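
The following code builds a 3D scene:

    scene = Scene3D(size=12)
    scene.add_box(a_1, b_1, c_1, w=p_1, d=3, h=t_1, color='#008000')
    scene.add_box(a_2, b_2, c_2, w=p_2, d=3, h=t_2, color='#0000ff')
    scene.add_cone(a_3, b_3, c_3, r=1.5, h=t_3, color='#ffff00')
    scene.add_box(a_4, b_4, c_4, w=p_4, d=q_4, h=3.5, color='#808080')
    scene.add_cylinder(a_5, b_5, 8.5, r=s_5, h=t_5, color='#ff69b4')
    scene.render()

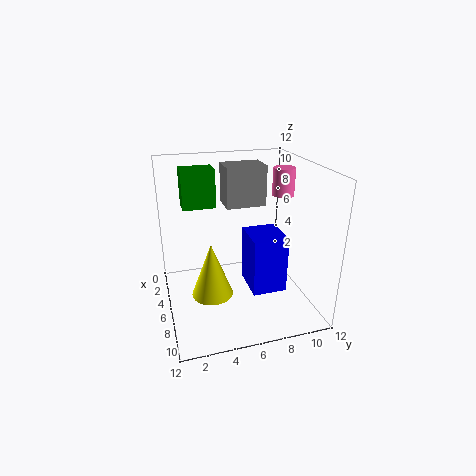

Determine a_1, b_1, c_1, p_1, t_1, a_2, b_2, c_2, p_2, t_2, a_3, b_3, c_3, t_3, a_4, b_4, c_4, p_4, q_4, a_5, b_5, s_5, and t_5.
a_1 = 0.5; b_1 = 2; c_1 = 7.5; p_1 = 2; t_1 = 3.5; a_2 = 4; b_2 = 7; c_2 = 1; p_2 = 3.5; t_2 = 5; a_3 = 9.5; b_3 = 3; c_3 = 3.5; t_3 = 4; a_4 = 2; b_4 = 5.5; c_4 = 8; p_4 = 2.5; q_4 = 3.5; a_5 = 3.5; b_5 = 11; s_5 = 1; t_5 = 2.5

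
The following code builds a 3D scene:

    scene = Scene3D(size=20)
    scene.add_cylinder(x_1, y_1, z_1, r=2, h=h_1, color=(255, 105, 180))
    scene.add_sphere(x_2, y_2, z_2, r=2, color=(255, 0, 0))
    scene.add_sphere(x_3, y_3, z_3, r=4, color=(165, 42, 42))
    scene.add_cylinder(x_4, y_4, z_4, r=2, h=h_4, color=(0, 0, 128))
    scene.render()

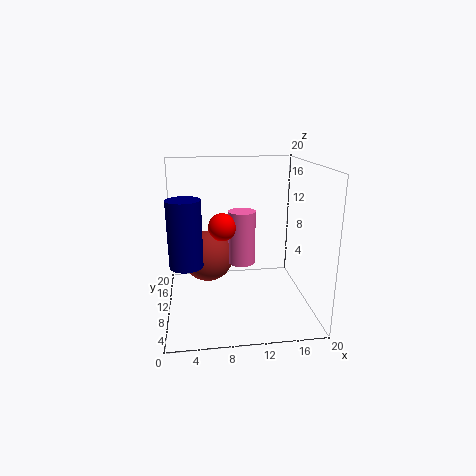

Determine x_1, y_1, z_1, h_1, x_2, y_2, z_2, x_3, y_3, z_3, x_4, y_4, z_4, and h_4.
x_1 = 11, y_1 = 13, z_1 = 5, h_1 = 8, x_2 = 8, y_2 = 12, z_2 = 11, x_3 = 6, y_3 = 16, z_3 = 5, x_4 = 3, y_4 = 4, z_4 = 9, h_4 = 8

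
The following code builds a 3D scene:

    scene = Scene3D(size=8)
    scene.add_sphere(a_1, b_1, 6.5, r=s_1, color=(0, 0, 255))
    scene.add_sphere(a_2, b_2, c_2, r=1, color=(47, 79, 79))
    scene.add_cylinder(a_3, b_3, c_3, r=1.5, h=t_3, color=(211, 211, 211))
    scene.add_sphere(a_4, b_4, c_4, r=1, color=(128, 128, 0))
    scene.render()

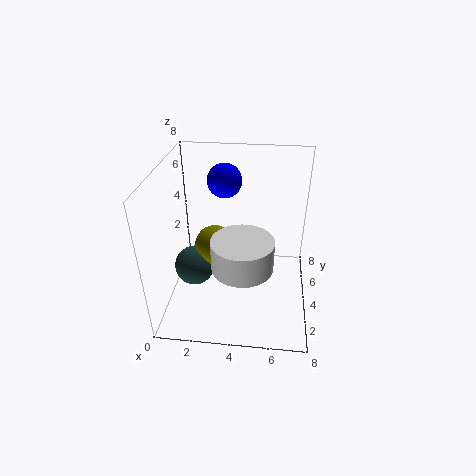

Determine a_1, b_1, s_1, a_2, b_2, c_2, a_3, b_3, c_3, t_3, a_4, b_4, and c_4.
a_1 = 3, b_1 = 6, s_1 = 1, a_2 = 2, b_2 = 2, c_2 = 3.5, a_3 = 4.5, b_3 = 1.5, c_3 = 4, t_3 = 1.5, a_4 = 3, b_4 = 2.5, c_4 = 4.5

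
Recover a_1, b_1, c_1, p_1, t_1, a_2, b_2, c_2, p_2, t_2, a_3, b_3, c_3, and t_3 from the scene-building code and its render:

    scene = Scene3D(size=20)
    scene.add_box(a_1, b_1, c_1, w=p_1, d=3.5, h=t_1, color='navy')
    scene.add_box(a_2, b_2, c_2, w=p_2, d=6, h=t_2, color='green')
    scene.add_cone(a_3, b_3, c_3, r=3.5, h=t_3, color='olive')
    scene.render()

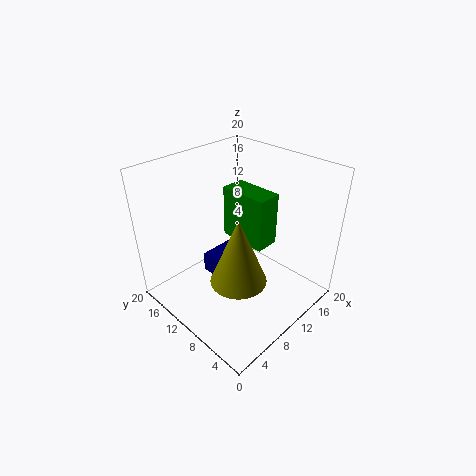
a_1 = 8.5
b_1 = 12.5
c_1 = 2
p_1 = 5.5
t_1 = 3
a_2 = 7.5
b_2 = 4
c_2 = 12
p_2 = 3
t_2 = 6.5
a_3 = 5.5
b_3 = 5.5
c_3 = 8
t_3 = 8.5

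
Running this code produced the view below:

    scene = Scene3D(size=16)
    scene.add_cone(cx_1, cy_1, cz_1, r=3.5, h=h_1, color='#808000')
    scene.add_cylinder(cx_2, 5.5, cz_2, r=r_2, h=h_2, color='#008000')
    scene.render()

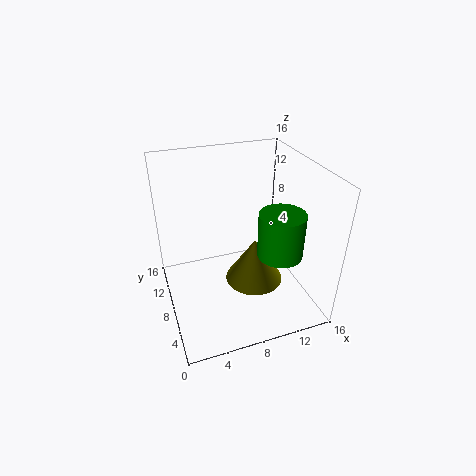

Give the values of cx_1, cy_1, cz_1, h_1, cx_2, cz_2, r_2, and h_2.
cx_1 = 10.5, cy_1 = 9, cz_1 = 1, h_1 = 5.5, cx_2 = 12, cz_2 = 6.5, r_2 = 2.5, h_2 = 5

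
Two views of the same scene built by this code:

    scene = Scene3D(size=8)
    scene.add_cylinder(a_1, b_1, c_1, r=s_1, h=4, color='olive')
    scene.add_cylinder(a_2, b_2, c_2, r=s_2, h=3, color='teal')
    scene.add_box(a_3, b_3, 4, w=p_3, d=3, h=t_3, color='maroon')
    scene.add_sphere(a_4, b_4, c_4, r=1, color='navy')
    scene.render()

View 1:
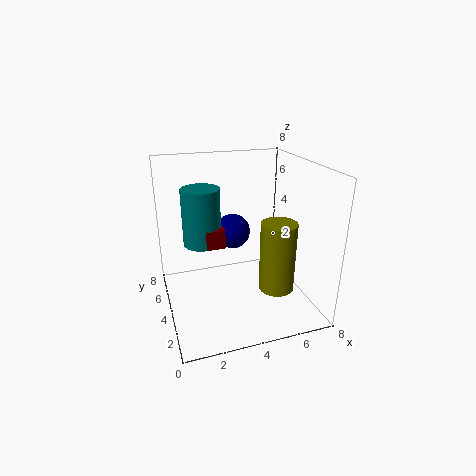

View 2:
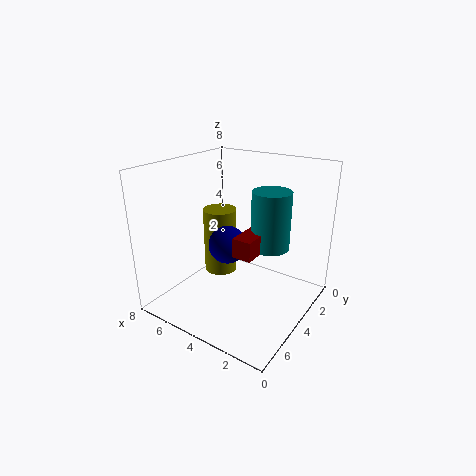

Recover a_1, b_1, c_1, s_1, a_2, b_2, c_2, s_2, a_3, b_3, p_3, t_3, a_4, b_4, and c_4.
a_1 = 6, b_1 = 3, c_1 = 1, s_1 = 1, a_2 = 2, b_2 = 4, c_2 = 4, s_2 = 1, a_3 = 2, b_3 = 3, p_3 = 1, t_3 = 1, a_4 = 4, b_4 = 5, c_4 = 4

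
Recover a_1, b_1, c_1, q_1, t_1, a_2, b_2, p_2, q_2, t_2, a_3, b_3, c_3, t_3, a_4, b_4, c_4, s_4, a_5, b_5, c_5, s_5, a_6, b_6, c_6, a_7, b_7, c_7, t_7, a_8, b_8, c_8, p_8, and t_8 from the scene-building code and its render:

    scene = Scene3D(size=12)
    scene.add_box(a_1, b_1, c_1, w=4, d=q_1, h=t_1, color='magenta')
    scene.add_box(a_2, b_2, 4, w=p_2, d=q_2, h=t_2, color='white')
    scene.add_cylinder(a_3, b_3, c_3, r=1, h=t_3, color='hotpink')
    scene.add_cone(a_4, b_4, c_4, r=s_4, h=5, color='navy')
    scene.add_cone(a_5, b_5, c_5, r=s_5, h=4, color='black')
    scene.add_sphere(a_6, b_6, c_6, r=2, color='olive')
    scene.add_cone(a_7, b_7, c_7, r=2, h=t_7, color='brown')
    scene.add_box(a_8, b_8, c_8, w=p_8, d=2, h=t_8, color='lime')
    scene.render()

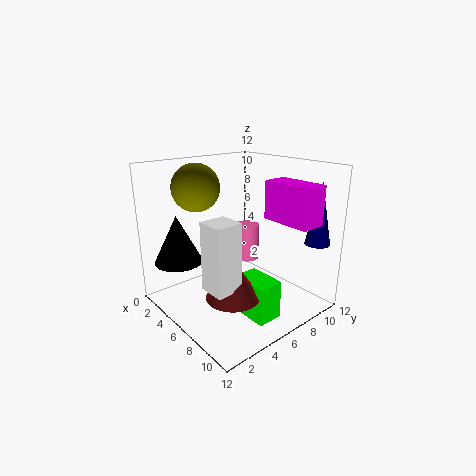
a_1 = 8; b_1 = 7; c_1 = 8; q_1 = 2; t_1 = 3; a_2 = 8; b_2 = 1; p_2 = 2; q_2 = 2; t_2 = 5; a_3 = 6; b_3 = 7; c_3 = 4; t_3 = 3; a_4 = 11; b_4 = 10; c_4 = 6; s_4 = 1; a_5 = 3; b_5 = 2; c_5 = 4; s_5 = 2; a_6 = 3; b_6 = 4; c_6 = 10; a_7 = 9; b_7 = 3; c_7 = 3; t_7 = 3; a_8 = 8; b_8 = 4; c_8 = 1; p_8 = 3; t_8 = 3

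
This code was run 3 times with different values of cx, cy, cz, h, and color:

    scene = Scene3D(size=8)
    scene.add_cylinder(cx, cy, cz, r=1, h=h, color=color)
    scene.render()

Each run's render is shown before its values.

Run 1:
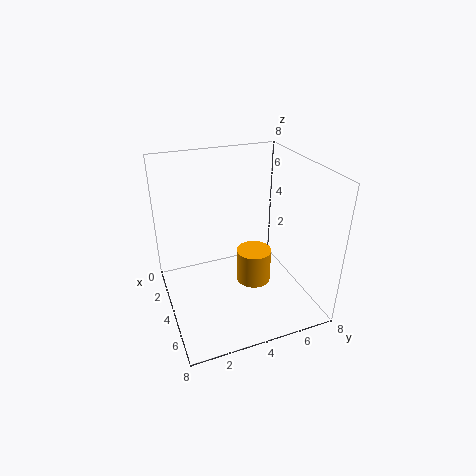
cx = 4; cy = 5; cz = 1; h = 2; color = 'orange'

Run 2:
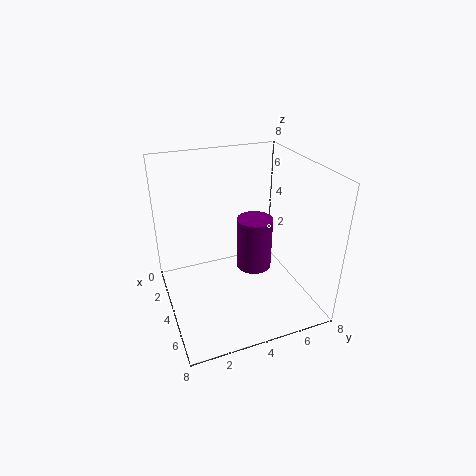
cx = 4; cy = 5; cz = 2; h = 3; color = 'purple'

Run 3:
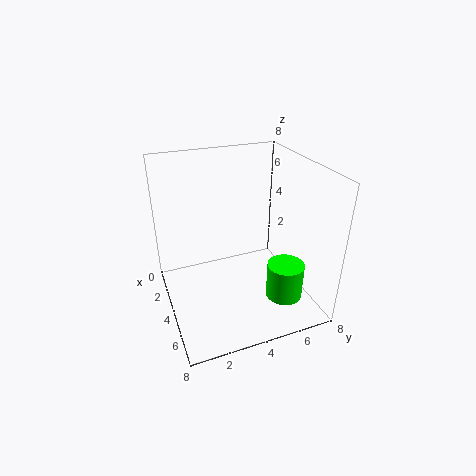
cx = 6; cy = 6; cz = 1; h = 2; color = 'lime'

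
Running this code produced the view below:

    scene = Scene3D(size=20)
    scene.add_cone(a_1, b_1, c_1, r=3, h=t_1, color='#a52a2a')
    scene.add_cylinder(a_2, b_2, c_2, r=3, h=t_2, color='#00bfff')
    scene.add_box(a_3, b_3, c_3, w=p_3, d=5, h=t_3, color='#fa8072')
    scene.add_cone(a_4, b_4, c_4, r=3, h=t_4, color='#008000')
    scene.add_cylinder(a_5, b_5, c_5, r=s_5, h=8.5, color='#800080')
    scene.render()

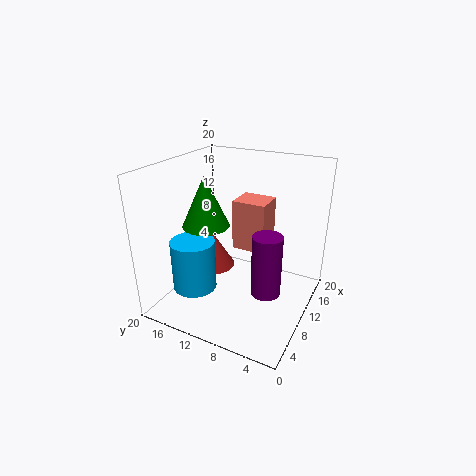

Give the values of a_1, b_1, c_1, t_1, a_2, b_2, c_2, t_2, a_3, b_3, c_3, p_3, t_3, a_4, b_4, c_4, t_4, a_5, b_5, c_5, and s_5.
a_1 = 9
b_1 = 13.5
c_1 = 5.5
t_1 = 5
a_2 = 5.5
b_2 = 14.5
c_2 = 3.5
t_2 = 7
a_3 = 13
b_3 = 7.5
c_3 = 6.5
p_3 = 4.5
t_3 = 7.5
a_4 = 6
b_4 = 12.5
c_4 = 13
t_4 = 6.5
a_5 = 8.5
b_5 = 5
c_5 = 3.5
s_5 = 2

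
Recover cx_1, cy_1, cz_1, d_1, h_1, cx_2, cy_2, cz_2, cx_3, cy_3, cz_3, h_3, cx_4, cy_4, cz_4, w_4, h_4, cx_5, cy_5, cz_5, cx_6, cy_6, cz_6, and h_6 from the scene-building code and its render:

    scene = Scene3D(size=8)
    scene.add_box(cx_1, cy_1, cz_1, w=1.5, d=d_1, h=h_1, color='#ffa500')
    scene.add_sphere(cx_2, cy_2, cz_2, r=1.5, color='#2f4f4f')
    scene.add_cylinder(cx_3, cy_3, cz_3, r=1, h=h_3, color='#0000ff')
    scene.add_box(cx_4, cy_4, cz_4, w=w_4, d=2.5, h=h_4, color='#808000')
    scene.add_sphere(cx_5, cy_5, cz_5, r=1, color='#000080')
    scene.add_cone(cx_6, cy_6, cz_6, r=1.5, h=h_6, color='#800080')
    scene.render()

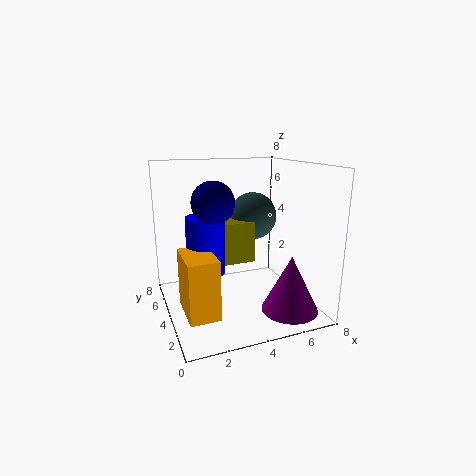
cx_1 = 0.5; cy_1 = 1; cz_1 = 1; d_1 = 2.5; h_1 = 3; cx_2 = 6; cy_2 = 6.5; cz_2 = 4.5; cx_3 = 2; cy_3 = 3.5; cz_3 = 2.5; h_3 = 3; cx_4 = 3; cy_4 = 5; cz_4 = 2; w_4 = 2.5; h_4 = 2.5; cx_5 = 2; cy_5 = 2; cz_5 = 6.5; cx_6 = 6; cy_6 = 1.5; cz_6 = 0.5; h_6 = 3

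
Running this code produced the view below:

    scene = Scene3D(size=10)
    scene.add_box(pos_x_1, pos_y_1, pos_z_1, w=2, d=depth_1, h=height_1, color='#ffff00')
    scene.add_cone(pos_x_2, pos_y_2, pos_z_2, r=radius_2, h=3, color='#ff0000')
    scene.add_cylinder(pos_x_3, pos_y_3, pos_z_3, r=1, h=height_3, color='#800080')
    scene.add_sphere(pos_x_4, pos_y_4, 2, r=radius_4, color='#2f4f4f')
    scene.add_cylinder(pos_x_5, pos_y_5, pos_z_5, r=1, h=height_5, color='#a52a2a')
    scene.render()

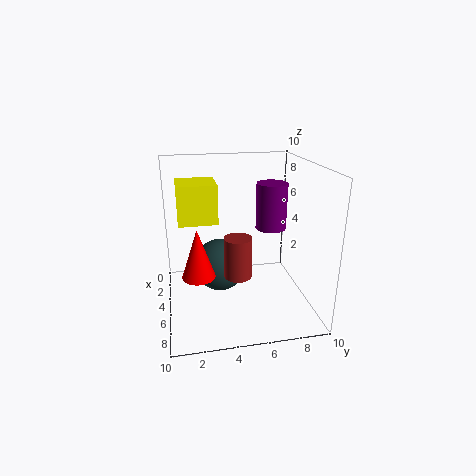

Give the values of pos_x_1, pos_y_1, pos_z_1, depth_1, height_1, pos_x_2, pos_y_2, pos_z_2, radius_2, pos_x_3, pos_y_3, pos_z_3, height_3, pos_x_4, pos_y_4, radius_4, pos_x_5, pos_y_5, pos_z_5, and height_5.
pos_x_1 = 8; pos_y_1 = 1; pos_z_1 = 8; depth_1 = 2; height_1 = 2; pos_x_2 = 8; pos_y_2 = 2; pos_z_2 = 4; radius_2 = 1; pos_x_3 = 6; pos_y_3 = 7; pos_z_3 = 6; height_3 = 3; pos_x_4 = 3; pos_y_4 = 4; radius_4 = 2; pos_x_5 = 5; pos_y_5 = 5; pos_z_5 = 2; height_5 = 3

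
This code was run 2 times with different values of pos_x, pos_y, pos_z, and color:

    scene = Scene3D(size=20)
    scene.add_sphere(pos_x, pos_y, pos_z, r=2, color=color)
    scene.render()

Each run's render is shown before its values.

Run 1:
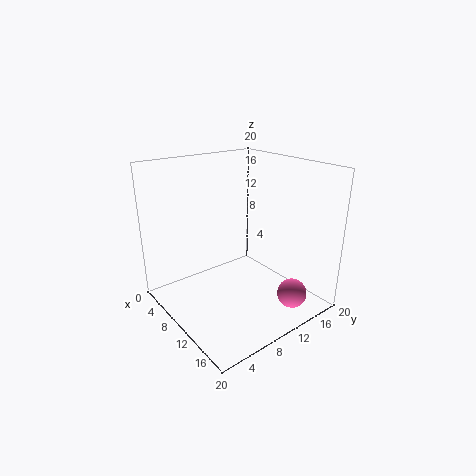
pos_x = 17; pos_y = 14; pos_z = 3; color = 'hotpink'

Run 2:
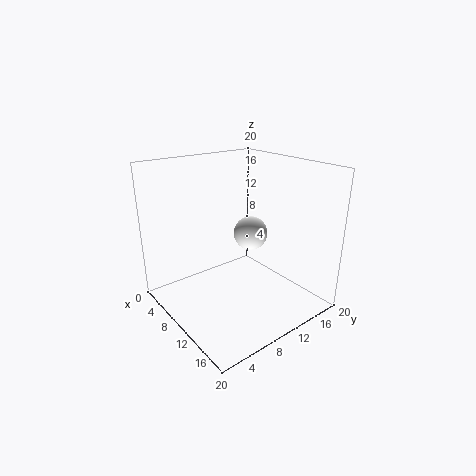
pos_x = 15; pos_y = 8; pos_z = 13; color = 'white'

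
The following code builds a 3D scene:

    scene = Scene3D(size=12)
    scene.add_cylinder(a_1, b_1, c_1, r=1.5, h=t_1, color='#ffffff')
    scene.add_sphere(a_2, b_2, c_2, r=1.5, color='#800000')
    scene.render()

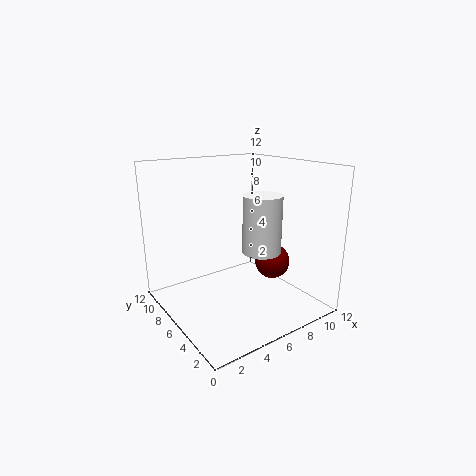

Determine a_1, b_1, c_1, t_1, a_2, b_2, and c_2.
a_1 = 6.5; b_1 = 3.5; c_1 = 5.5; t_1 = 4.5; a_2 = 9; b_2 = 5; c_2 = 3.5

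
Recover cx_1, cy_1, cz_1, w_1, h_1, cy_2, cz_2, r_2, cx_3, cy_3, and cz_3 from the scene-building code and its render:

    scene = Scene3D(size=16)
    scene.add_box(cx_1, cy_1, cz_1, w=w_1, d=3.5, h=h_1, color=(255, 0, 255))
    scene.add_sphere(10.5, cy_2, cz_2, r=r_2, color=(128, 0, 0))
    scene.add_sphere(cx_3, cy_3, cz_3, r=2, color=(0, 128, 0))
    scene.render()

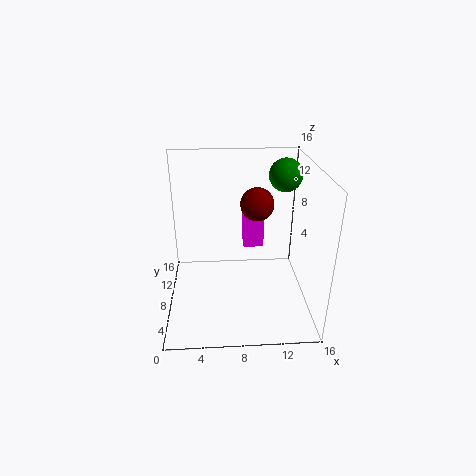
cx_1 = 9, cy_1 = 12, cz_1 = 4.5, w_1 = 2.5, h_1 = 5, cy_2 = 11.5, cz_2 = 10.5, r_2 = 2, cx_3 = 14, cy_3 = 13, cz_3 = 13.5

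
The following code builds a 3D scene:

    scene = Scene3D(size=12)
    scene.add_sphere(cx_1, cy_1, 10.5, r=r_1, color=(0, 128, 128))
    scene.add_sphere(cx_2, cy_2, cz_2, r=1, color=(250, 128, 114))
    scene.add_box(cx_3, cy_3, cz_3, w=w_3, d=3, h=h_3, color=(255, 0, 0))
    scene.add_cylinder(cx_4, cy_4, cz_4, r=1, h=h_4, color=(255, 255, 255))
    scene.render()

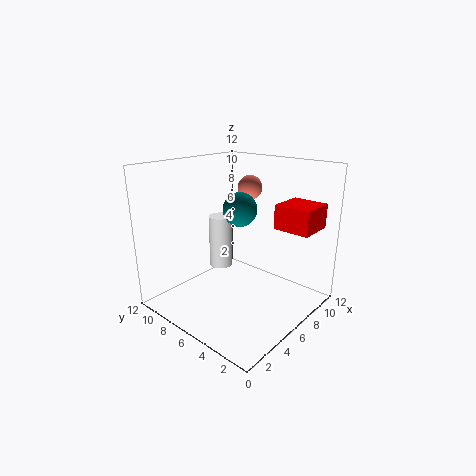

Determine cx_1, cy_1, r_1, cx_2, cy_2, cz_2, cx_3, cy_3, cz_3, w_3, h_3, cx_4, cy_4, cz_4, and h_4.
cx_1 = 1; cy_1 = 1.5; r_1 = 1; cx_2 = 7.5; cy_2 = 6; cz_2 = 10; cx_3 = 7.5; cy_3 = 0.5; cz_3 = 7; w_3 = 3; h_3 = 2; cx_4 = 6; cy_4 = 8; cz_4 = 3; h_4 = 4.5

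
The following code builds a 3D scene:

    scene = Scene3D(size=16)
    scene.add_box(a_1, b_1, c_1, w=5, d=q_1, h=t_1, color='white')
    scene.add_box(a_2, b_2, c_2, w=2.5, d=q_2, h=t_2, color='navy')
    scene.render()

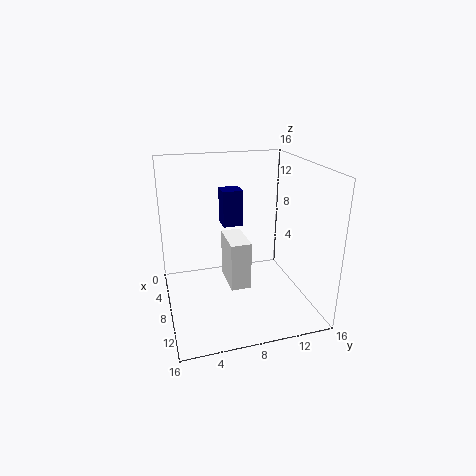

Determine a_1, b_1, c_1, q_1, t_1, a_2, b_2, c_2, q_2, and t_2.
a_1 = 2
b_1 = 7.5
c_1 = 0.5
q_1 = 2.5
t_1 = 6
a_2 = 1
b_2 = 7.5
c_2 = 7.5
q_2 = 2.5
t_2 = 4.5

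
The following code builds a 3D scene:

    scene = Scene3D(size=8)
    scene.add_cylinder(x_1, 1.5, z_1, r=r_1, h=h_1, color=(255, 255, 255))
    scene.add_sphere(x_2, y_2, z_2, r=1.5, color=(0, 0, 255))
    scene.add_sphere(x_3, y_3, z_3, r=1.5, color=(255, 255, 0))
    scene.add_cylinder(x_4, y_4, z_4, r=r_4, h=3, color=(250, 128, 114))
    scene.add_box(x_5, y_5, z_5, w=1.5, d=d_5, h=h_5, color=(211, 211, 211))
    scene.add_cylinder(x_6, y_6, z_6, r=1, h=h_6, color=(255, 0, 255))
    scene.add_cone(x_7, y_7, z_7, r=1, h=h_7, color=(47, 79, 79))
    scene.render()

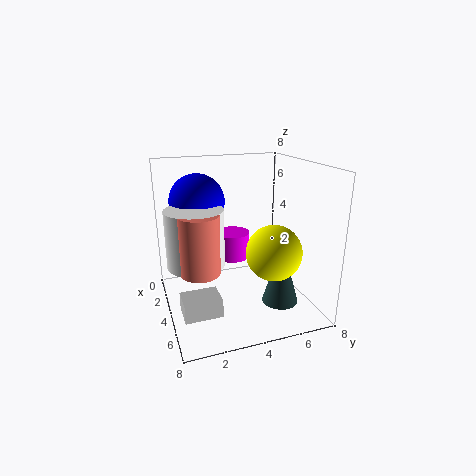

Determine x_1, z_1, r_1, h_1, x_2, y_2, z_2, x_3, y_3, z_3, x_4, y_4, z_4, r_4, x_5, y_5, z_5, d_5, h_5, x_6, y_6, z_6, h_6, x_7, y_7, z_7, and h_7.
x_1 = 4.5, z_1 = 3, r_1 = 1.5, h_1 = 3, x_2 = 3, y_2 = 2, z_2 = 6, x_3 = 5.5, y_3 = 5.5, z_3 = 3.5, x_4 = 5.5, y_4 = 1.5, z_4 = 3, r_4 = 1, x_5 = 4.5, y_5 = 0.5, z_5 = 0.5, d_5 = 2, h_5 = 1, x_6 = 3, y_6 = 4, z_6 = 2.5, h_6 = 1.5, x_7 = 5.5, y_7 = 6, z_7 = 0.5, h_7 = 3.5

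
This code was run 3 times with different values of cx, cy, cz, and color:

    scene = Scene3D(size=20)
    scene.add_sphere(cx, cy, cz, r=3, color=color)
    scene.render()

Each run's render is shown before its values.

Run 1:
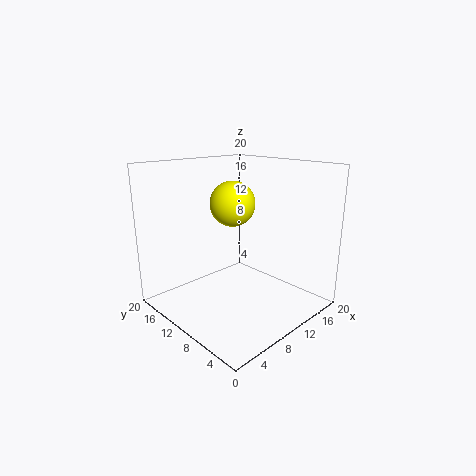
cx = 9; cy = 10; cz = 15; color = 'yellow'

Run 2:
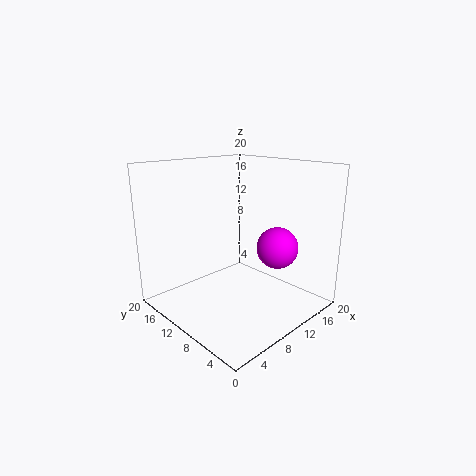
cx = 15; cy = 7; cz = 8; color = 'magenta'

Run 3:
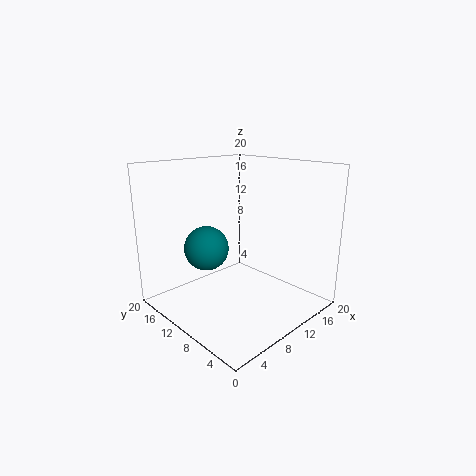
cx = 6; cy = 12; cz = 9; color = 'teal'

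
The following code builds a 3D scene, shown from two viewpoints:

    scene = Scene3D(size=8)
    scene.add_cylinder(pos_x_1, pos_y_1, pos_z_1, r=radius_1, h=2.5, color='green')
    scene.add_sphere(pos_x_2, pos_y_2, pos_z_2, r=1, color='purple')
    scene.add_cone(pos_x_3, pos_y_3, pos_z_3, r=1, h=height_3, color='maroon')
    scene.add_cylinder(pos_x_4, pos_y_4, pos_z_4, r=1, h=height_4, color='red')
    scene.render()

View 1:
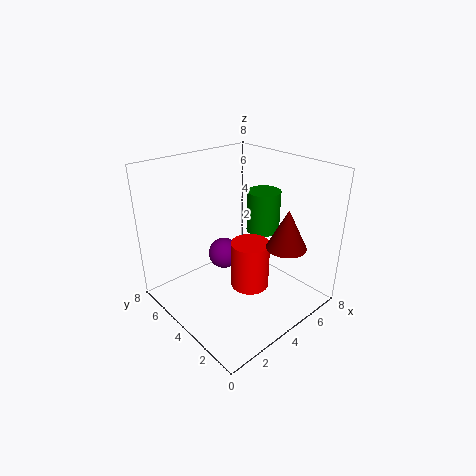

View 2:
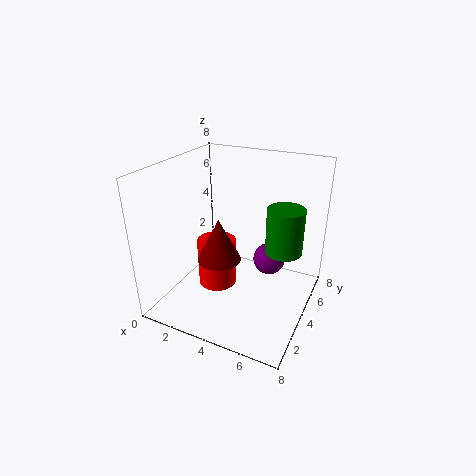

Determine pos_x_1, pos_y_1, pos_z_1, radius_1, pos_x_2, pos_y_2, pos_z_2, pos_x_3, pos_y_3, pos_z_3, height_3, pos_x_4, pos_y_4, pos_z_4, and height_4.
pos_x_1 = 6.5, pos_y_1 = 4.5, pos_z_1 = 3.5, radius_1 = 1, pos_x_2 = 5, pos_y_2 = 6.5, pos_z_2 = 1.5, pos_x_3 = 4.5, pos_y_3 = 1, pos_z_3 = 4.5, height_3 = 2, pos_x_4 = 3.5, pos_y_4 = 2.5, pos_z_4 = 2, height_4 = 2.5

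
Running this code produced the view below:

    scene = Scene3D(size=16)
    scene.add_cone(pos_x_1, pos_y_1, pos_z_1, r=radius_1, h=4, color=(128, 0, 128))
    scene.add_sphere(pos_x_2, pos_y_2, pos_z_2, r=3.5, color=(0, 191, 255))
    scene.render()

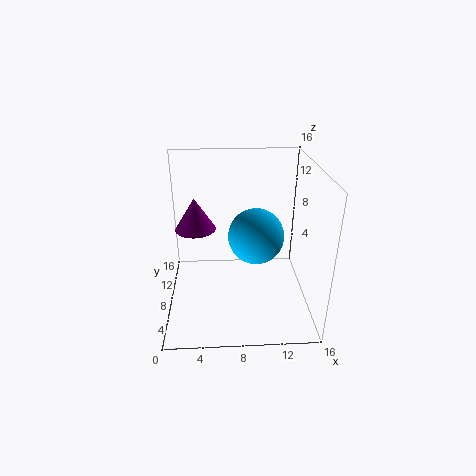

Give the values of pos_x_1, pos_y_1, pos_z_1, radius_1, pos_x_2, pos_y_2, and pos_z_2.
pos_x_1 = 3; pos_y_1 = 12.5; pos_z_1 = 7; radius_1 = 2.5; pos_x_2 = 10.5; pos_y_2 = 12; pos_z_2 = 6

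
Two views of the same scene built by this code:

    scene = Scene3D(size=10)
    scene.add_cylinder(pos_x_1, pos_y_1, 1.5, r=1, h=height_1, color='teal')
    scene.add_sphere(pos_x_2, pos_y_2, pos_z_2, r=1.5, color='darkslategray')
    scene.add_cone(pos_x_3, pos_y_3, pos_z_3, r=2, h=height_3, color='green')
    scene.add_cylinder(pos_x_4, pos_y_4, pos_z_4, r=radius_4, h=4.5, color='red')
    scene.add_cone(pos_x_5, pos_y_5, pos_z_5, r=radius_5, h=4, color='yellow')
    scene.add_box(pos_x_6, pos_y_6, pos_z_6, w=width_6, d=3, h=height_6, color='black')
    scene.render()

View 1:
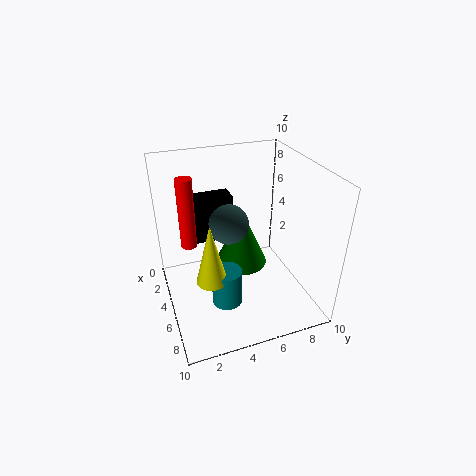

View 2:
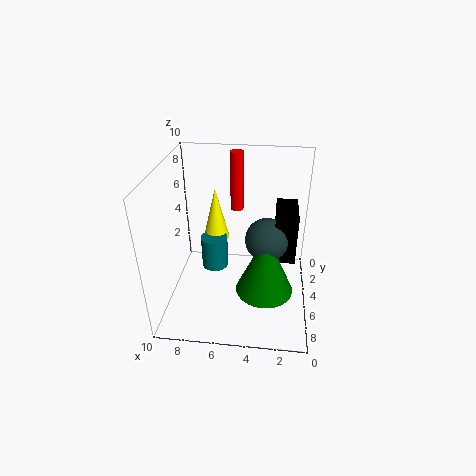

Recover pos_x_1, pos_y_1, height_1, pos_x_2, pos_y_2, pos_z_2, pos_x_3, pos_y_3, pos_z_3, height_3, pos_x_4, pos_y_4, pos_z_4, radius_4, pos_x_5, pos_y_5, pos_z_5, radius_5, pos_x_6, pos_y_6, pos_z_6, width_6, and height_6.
pos_x_1 = 7, pos_y_1 = 3.5, height_1 = 2.5, pos_x_2 = 3, pos_y_2 = 5, pos_z_2 = 5, pos_x_3 = 3, pos_y_3 = 6, pos_z_3 = 1.5, height_3 = 4.5, pos_x_4 = 5.5, pos_y_4 = 1.5, pos_z_4 = 5.5, radius_4 = 0.5, pos_x_5 = 7, pos_y_5 = 2.5, pos_z_5 = 3.5, radius_5 = 1, pos_x_6 = 1, pos_y_6 = 2.5, pos_z_6 = 3.5, width_6 = 1.5, height_6 = 3.5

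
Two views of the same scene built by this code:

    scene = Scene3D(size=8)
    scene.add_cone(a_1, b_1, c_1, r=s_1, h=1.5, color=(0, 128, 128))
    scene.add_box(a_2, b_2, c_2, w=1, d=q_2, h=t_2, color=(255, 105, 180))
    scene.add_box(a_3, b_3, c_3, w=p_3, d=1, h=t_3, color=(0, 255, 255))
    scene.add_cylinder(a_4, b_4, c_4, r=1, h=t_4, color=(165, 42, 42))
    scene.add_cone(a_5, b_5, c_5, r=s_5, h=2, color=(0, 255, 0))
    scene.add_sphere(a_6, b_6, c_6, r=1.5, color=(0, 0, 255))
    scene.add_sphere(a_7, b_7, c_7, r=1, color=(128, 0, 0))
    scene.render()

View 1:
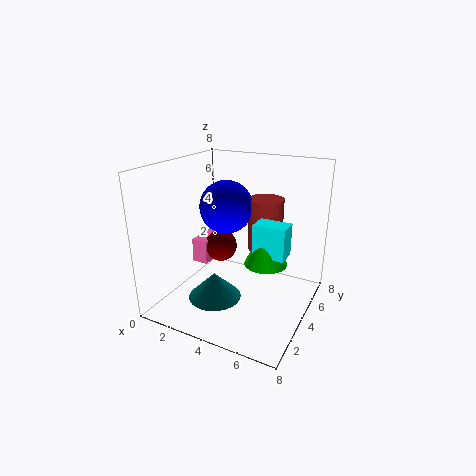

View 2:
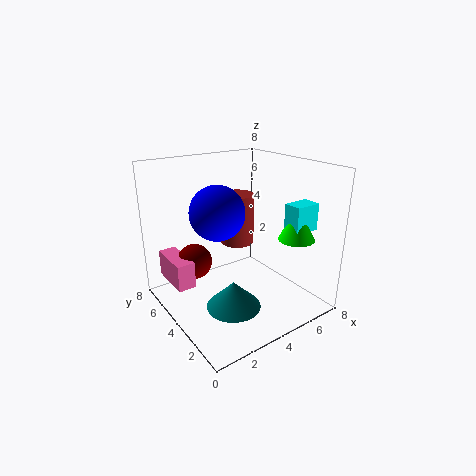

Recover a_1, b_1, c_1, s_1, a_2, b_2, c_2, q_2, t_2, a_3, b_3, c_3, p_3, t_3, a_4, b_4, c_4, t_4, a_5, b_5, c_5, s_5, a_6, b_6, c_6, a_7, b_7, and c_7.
a_1 = 3; b_1 = 3; c_1 = 0.5; s_1 = 1.5; a_2 = 0.5; b_2 = 4.5; c_2 = 1.5; q_2 = 2.5; t_2 = 1.5; a_3 = 6; b_3 = 1.5; c_3 = 4.5; p_3 = 1.5; t_3 = 1.5; a_4 = 5; b_4 = 5.5; c_4 = 3; t_4 = 3; a_5 = 6.5; b_5 = 2; c_5 = 4; s_5 = 1; a_6 = 3; b_6 = 4.5; c_6 = 5.5; a_7 = 2; b_7 = 5.5; c_7 = 2.5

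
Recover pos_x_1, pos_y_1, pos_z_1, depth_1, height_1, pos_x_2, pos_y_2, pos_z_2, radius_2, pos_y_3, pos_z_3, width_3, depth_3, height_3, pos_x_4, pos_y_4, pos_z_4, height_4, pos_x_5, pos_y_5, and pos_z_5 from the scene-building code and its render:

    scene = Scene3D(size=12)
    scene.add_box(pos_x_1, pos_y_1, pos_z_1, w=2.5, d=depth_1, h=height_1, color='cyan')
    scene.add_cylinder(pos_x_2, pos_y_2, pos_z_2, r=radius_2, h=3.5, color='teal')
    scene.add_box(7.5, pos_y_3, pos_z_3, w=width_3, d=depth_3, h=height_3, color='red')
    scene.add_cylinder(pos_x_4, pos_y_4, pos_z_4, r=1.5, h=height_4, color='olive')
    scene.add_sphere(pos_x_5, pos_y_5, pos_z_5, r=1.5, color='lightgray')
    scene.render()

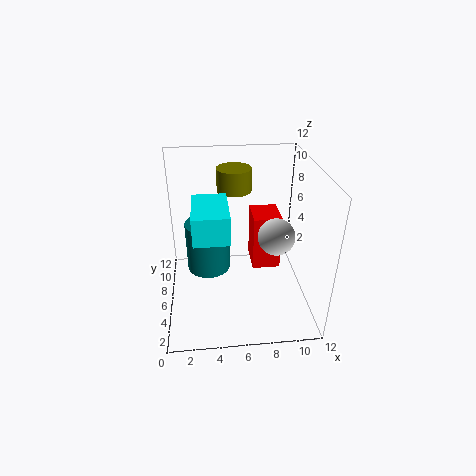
pos_x_1 = 2.5
pos_y_1 = 1
pos_z_1 = 8.5
depth_1 = 4
height_1 = 2
pos_x_2 = 3.5
pos_y_2 = 2.5
pos_z_2 = 6
radius_2 = 1.5
pos_y_3 = 7
pos_z_3 = 2
width_3 = 2.5
depth_3 = 3
height_3 = 5
pos_x_4 = 6
pos_y_4 = 9
pos_z_4 = 9
height_4 = 2
pos_x_5 = 9
pos_y_5 = 5
pos_z_5 = 6.5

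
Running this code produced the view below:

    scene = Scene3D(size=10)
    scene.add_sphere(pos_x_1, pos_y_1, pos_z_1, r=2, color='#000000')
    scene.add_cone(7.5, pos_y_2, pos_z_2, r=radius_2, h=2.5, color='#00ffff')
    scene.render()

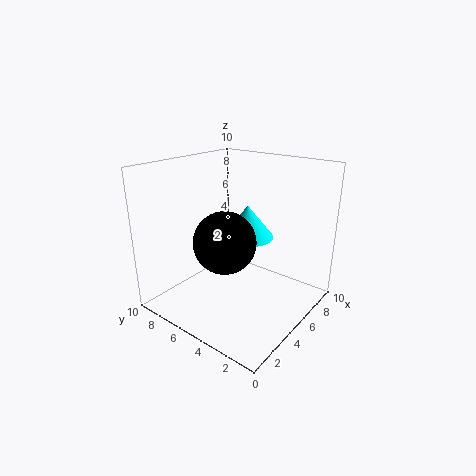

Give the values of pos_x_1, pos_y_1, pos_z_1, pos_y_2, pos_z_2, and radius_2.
pos_x_1 = 3
pos_y_1 = 4.5
pos_z_1 = 5.5
pos_y_2 = 6
pos_z_2 = 4
radius_2 = 2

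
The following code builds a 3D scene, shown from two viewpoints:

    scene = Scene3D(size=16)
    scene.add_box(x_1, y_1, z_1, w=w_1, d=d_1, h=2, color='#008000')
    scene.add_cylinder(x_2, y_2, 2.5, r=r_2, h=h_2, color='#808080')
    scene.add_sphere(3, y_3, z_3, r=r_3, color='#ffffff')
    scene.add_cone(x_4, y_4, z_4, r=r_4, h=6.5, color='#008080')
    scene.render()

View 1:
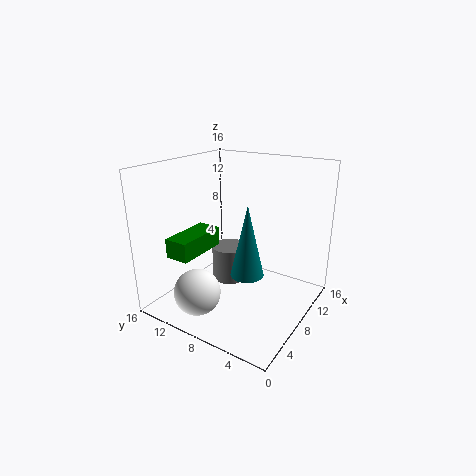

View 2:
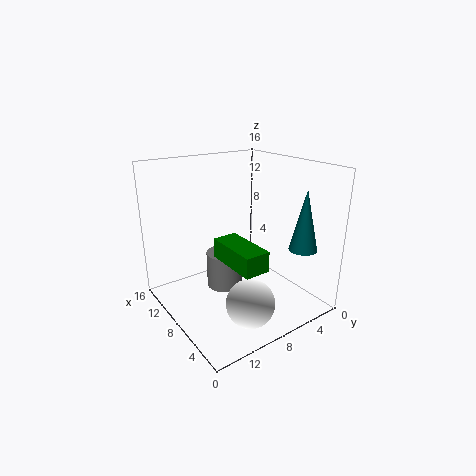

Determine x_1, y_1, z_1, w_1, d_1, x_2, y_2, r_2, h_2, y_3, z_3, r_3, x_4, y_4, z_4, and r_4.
x_1 = 1
y_1 = 9.5
z_1 = 7.5
w_1 = 5.5
d_1 = 2.5
x_2 = 8.5
y_2 = 9.5
r_2 = 2
h_2 = 4
y_3 = 10
z_3 = 3
r_3 = 2.5
x_4 = 2.5
y_4 = 3.5
z_4 = 7.5
r_4 = 1.5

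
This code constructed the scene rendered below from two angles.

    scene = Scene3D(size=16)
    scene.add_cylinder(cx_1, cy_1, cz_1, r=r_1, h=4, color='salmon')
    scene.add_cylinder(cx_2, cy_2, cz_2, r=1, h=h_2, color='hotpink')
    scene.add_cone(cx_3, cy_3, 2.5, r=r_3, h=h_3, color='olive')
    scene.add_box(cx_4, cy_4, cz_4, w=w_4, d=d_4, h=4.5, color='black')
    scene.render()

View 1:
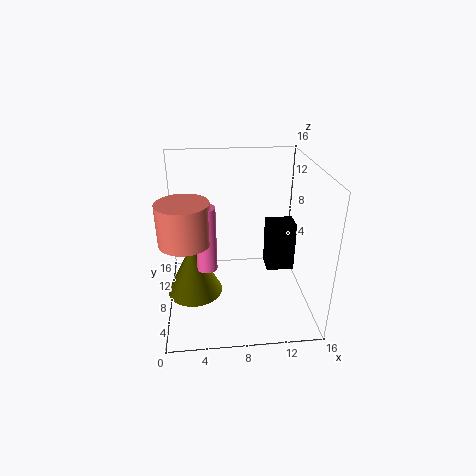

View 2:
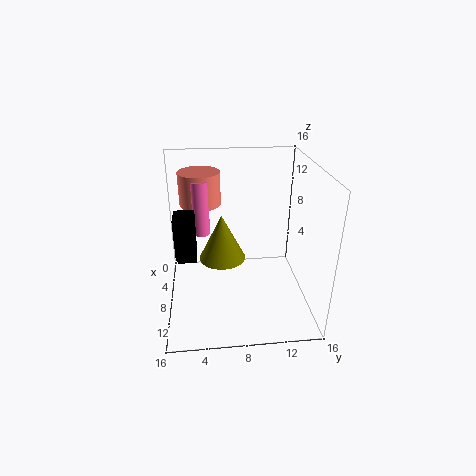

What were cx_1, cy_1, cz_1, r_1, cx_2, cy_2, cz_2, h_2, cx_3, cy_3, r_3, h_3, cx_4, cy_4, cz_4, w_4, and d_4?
cx_1 = 2.5, cy_1 = 4, cz_1 = 10, r_1 = 2.5, cx_2 = 4.5, cy_2 = 4, cz_2 = 7, h_2 = 6.5, cx_3 = 3, cy_3 = 6.5, r_3 = 3, h_3 = 6, cx_4 = 10, cy_4 = 1.5, cz_4 = 8, w_4 = 2.5, d_4 = 2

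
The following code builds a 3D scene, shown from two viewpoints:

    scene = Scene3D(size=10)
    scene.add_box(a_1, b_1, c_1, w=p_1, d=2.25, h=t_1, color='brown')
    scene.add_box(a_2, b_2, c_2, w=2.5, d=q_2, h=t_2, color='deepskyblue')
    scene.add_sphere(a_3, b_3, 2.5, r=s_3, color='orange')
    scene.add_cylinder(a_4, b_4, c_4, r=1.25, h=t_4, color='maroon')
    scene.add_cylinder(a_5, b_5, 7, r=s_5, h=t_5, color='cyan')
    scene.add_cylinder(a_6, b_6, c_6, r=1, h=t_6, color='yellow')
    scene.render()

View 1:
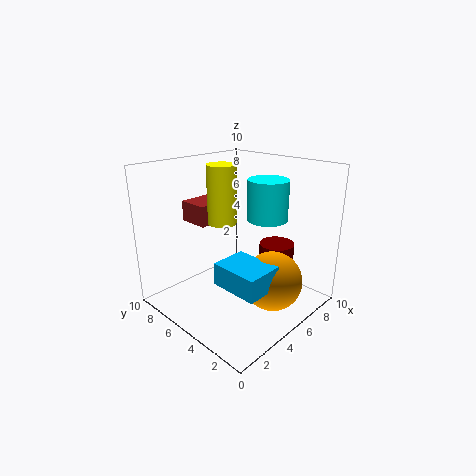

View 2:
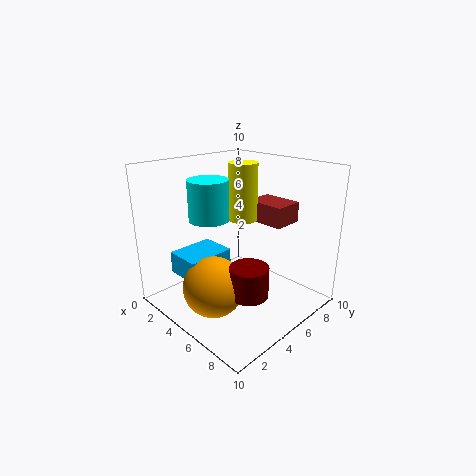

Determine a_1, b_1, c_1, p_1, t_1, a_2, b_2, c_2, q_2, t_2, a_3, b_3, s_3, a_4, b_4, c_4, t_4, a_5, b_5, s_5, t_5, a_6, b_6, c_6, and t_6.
a_1 = 3.75
b_1 = 7.25
c_1 = 5.5
p_1 = 3
t_1 = 1.5
a_2 = 2.25
b_2 = 1.25
c_2 = 2.75
q_2 = 3.25
t_2 = 1.5
a_3 = 5.5
b_3 = 2.25
s_3 = 2
a_4 = 7.5
b_4 = 3.5
c_4 = 2.25
t_4 = 2
a_5 = 5
b_5 = 2.5
s_5 = 1.25
t_5 = 2.5
a_6 = 4.5
b_6 = 6
c_6 = 6
t_6 = 4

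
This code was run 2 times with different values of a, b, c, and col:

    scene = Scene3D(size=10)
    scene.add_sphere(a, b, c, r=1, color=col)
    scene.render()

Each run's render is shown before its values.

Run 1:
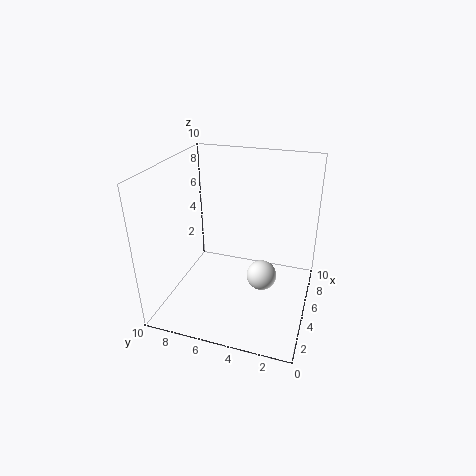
a = 4; b = 3; c = 3; col = 'white'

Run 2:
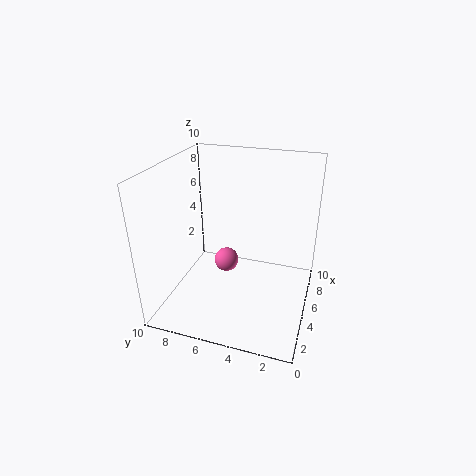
a = 8; b = 7; c = 1; col = 'hotpink'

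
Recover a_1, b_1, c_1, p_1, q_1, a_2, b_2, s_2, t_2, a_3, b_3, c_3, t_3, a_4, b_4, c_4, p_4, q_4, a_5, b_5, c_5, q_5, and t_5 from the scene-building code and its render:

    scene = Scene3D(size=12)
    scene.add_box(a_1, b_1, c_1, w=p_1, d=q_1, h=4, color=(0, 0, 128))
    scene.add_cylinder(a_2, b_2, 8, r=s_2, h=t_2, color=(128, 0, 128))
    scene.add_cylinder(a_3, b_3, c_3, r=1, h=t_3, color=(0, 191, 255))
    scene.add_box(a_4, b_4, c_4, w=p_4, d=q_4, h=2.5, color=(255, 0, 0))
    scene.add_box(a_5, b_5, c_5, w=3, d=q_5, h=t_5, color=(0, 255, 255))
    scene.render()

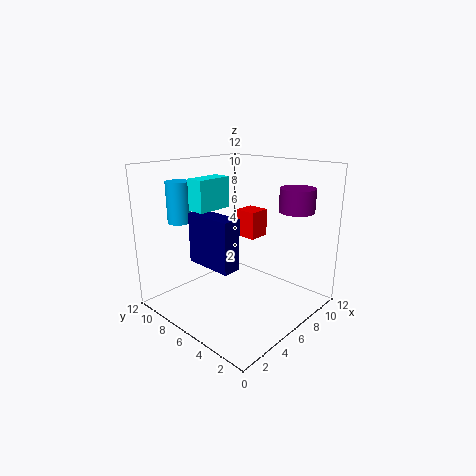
a_1 = 2.5
b_1 = 4
c_1 = 4.5
p_1 = 1.5
q_1 = 4
a_2 = 10
b_2 = 3
s_2 = 1.5
t_2 = 2
a_3 = 3.5
b_3 = 10.5
c_3 = 7
t_3 = 3.5
a_4 = 8.5
b_4 = 6.5
c_4 = 5
p_4 = 2
q_4 = 2
a_5 = 3
b_5 = 7
c_5 = 8.5
q_5 = 1.5
t_5 = 2.5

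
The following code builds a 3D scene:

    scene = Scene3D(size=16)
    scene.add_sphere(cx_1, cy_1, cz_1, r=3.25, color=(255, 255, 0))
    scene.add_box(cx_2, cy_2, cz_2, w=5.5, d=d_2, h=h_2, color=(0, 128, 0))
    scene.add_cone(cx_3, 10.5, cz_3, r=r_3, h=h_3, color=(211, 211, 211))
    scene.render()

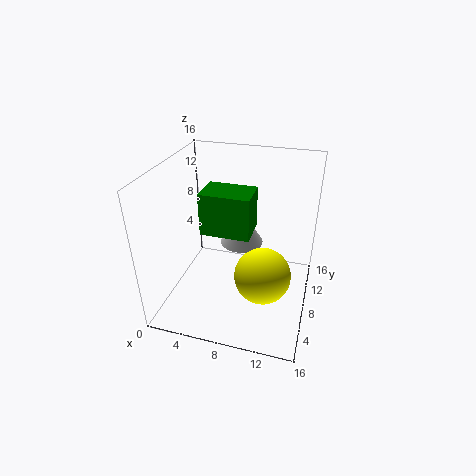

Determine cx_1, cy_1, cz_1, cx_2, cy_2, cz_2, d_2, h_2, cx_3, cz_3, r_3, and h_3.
cx_1 = 11, cy_1 = 7.75, cz_1 = 3.5, cx_2 = 4, cy_2 = 6.75, cz_2 = 8.5, d_2 = 3.75, h_2 = 4.75, cx_3 = 7.75, cz_3 = 6, r_3 = 2.5, h_3 = 4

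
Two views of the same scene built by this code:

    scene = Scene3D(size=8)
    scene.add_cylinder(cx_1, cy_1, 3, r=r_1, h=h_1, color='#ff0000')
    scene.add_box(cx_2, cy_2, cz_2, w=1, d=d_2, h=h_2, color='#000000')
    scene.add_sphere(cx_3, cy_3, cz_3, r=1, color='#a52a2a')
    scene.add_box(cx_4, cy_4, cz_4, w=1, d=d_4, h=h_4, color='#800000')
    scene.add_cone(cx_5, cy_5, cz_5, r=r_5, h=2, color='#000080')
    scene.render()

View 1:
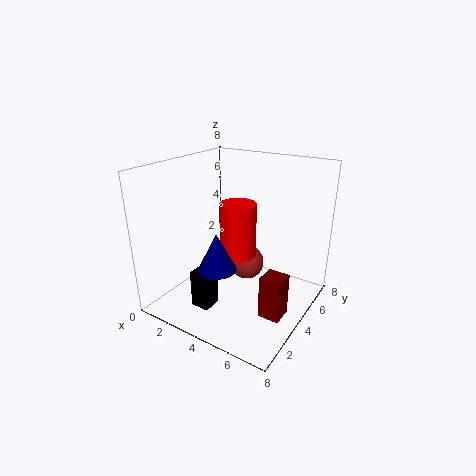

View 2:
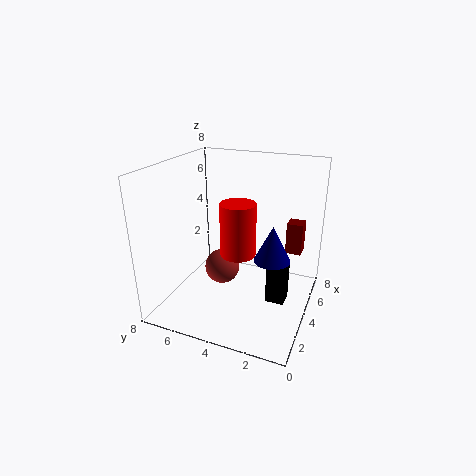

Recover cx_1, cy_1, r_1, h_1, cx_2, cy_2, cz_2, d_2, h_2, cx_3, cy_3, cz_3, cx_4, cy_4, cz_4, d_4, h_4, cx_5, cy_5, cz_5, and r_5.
cx_1 = 4
cy_1 = 4
r_1 = 1
h_1 = 3
cx_2 = 3
cy_2 = 1
cz_2 = 1
d_2 = 1
h_2 = 2
cx_3 = 4
cy_3 = 5
cz_3 = 2
cx_4 = 7
cy_4 = 1
cz_4 = 2
d_4 = 1
h_4 = 2
cx_5 = 4
cy_5 = 2
cz_5 = 3
r_5 = 1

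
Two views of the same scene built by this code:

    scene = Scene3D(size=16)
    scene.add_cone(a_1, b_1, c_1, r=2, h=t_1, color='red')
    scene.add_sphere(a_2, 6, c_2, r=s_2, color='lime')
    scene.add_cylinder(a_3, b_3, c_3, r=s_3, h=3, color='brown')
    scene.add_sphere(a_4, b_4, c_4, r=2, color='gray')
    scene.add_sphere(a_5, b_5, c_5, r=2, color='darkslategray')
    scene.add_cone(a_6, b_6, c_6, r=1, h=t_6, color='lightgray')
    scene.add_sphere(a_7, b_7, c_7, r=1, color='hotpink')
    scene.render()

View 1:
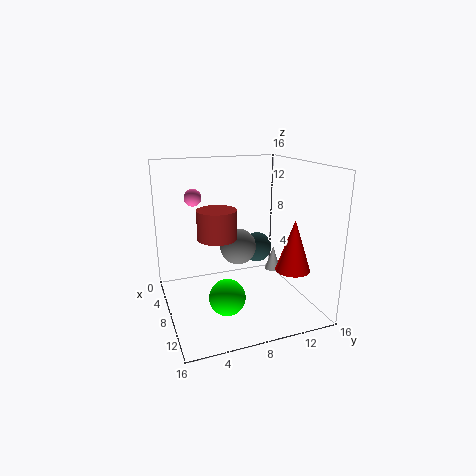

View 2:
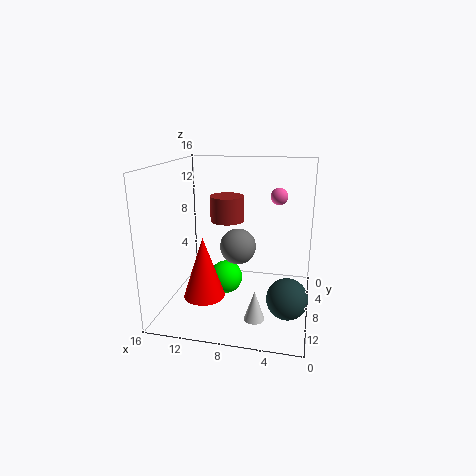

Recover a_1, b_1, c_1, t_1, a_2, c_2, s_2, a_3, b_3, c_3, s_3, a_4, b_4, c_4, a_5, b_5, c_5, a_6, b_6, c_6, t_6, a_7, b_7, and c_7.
a_1 = 10
b_1 = 14
c_1 = 4
t_1 = 6
a_2 = 10
c_2 = 2
s_2 = 2
a_3 = 10
b_3 = 5
c_3 = 9
s_3 = 2
a_4 = 8
b_4 = 8
c_4 = 7
a_5 = 2
b_5 = 13
c_5 = 4
a_6 = 5
b_6 = 14
c_6 = 2
t_6 = 3
a_7 = 4
b_7 = 4
c_7 = 12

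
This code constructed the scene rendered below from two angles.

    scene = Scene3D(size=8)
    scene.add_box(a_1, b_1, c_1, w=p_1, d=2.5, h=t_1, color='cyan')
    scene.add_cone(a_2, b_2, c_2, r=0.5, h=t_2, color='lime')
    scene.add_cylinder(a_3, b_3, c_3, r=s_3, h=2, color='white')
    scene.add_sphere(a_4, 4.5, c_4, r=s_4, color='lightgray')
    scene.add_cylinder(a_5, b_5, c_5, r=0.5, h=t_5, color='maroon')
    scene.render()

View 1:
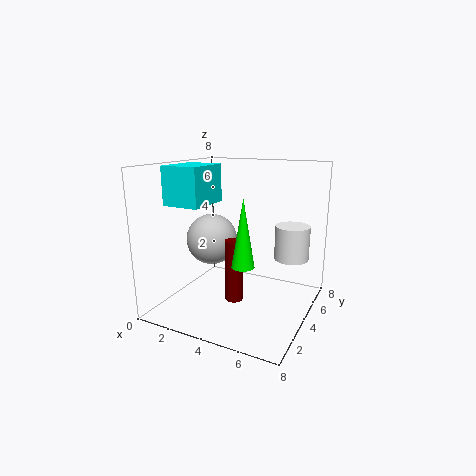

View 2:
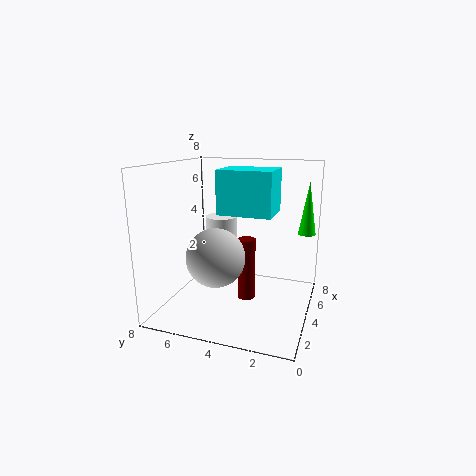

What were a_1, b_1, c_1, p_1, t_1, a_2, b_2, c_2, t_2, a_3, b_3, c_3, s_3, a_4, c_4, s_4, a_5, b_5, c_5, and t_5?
a_1 = 1
b_1 = 1.5
c_1 = 6
p_1 = 2
t_1 = 2
a_2 = 6
b_2 = 0.5
c_2 = 4
t_2 = 3
a_3 = 6.5
b_3 = 6
c_3 = 2.5
s_3 = 1
a_4 = 2
c_4 = 3.5
s_4 = 1.5
a_5 = 4
b_5 = 3.5
c_5 = 0.5
t_5 = 3.5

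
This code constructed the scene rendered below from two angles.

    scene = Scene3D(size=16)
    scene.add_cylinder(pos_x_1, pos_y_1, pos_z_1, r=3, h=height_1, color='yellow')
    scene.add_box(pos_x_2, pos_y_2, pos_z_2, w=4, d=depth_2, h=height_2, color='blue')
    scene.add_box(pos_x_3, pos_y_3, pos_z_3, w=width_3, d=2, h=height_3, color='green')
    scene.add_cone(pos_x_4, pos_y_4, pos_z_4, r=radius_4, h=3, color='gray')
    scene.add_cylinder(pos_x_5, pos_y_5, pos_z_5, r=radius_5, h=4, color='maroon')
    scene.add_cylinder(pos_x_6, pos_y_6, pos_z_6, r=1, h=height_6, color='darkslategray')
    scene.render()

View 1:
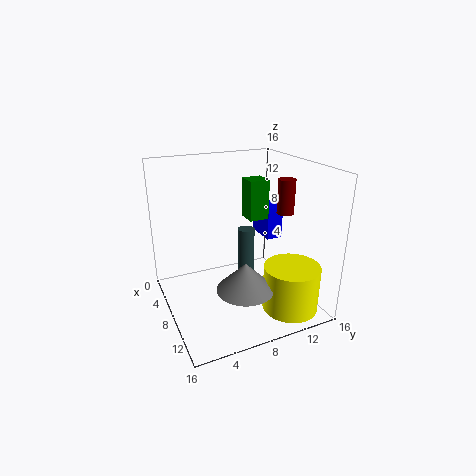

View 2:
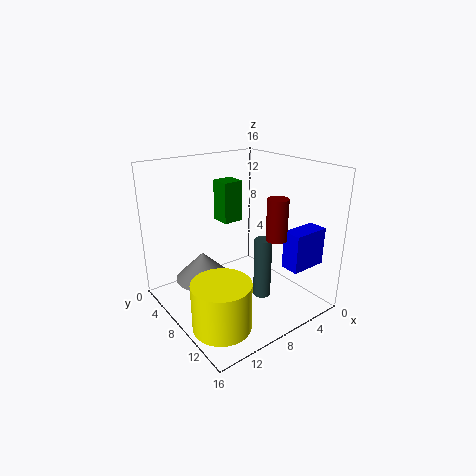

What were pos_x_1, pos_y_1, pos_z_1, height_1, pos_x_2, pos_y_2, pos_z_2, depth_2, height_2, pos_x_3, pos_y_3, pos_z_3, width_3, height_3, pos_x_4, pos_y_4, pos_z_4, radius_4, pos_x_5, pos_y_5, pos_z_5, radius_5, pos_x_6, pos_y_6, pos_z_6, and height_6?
pos_x_1 = 13; pos_y_1 = 12; pos_z_1 = 1; height_1 = 5; pos_x_2 = 2; pos_y_2 = 13; pos_z_2 = 6; depth_2 = 2; height_2 = 4; pos_x_3 = 9; pos_y_3 = 8; pos_z_3 = 11; width_3 = 2; height_3 = 4; pos_x_4 = 12; pos_y_4 = 7; pos_z_4 = 4; radius_4 = 3; pos_x_5 = 8; pos_y_5 = 14; pos_z_5 = 10; radius_5 = 1; pos_x_6 = 6; pos_y_6 = 10; pos_z_6 = 1; height_6 = 7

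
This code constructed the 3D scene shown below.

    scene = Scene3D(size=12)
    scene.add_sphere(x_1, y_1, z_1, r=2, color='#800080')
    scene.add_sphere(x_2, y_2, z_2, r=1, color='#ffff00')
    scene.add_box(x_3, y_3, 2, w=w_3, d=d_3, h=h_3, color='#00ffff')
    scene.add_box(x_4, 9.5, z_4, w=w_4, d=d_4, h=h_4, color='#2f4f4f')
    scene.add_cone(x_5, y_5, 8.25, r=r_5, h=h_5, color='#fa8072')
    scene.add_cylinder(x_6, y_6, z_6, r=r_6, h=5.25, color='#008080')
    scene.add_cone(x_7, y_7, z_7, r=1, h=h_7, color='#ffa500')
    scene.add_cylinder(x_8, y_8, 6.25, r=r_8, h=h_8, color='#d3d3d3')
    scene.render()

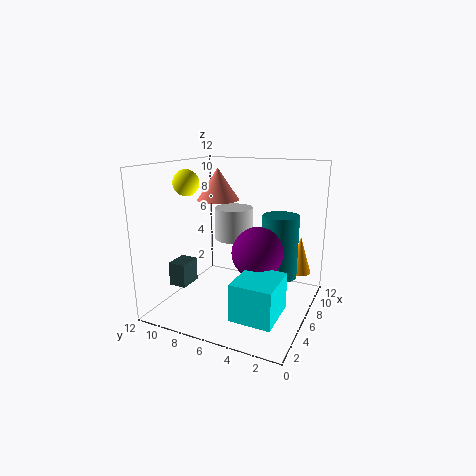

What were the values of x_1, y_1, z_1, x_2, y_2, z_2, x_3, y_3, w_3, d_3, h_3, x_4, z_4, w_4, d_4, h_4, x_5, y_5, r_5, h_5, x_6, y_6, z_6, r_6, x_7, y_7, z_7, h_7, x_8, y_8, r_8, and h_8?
x_1 = 4.75, y_1 = 3.75, z_1 = 5.5, x_2 = 3.25, y_2 = 9, z_2 = 10.75, x_3 = 0.25, y_3 = 1, w_3 = 3.5, d_3 = 3, h_3 = 2.75, x_4 = 3, z_4 = 2, w_4 = 2, d_4 = 1.5, h_4 = 2, x_5 = 9.5, y_5 = 9.75, r_5 = 2, h_5 = 3, x_6 = 7.25, y_6 = 2.75, z_6 = 2.75, r_6 = 1.5, x_7 = 9.25, y_7 = 1.5, z_7 = 2.5, h_7 = 3.25, x_8 = 5.25, y_8 = 6, r_8 = 1.5, h_8 = 2.5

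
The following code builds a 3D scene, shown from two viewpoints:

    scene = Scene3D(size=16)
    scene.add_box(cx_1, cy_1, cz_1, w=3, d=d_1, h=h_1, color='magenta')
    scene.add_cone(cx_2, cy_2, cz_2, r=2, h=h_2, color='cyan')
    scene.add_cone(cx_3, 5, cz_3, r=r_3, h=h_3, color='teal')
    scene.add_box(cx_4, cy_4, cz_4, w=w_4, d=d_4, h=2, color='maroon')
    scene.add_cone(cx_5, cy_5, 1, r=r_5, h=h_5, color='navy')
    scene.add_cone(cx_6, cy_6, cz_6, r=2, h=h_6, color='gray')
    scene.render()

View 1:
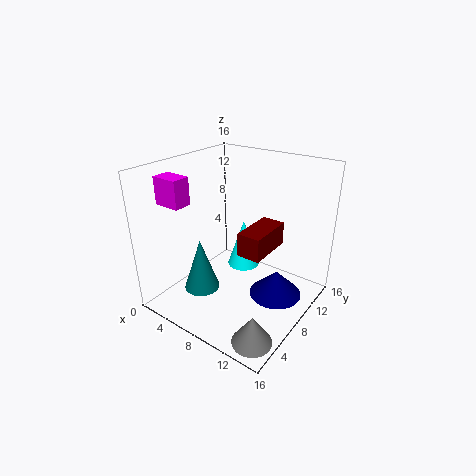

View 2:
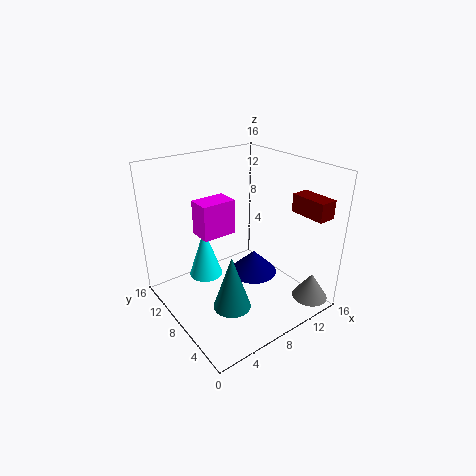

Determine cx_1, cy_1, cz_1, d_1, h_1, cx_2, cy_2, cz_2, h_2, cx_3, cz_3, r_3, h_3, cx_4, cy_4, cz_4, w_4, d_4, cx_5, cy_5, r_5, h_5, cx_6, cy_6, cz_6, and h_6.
cx_1 = 1, cy_1 = 3, cz_1 = 12, d_1 = 2, h_1 = 3, cx_2 = 6, cy_2 = 12, cz_2 = 2, h_2 = 6, cx_3 = 5, cz_3 = 2, r_3 = 2, h_3 = 6, cx_4 = 13, cy_4 = 1, cz_4 = 11, w_4 = 2, d_4 = 4, cx_5 = 12, cy_5 = 10, r_5 = 3, h_5 = 3, cx_6 = 14, cy_6 = 2, cz_6 = 1, h_6 = 3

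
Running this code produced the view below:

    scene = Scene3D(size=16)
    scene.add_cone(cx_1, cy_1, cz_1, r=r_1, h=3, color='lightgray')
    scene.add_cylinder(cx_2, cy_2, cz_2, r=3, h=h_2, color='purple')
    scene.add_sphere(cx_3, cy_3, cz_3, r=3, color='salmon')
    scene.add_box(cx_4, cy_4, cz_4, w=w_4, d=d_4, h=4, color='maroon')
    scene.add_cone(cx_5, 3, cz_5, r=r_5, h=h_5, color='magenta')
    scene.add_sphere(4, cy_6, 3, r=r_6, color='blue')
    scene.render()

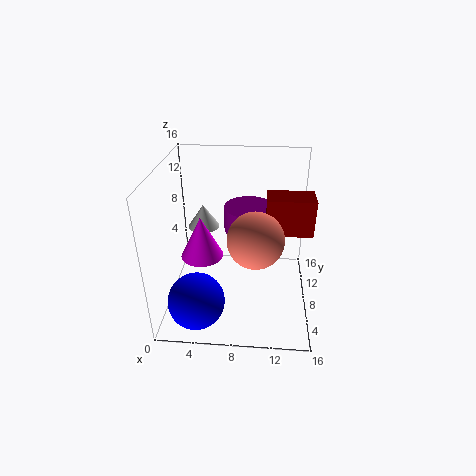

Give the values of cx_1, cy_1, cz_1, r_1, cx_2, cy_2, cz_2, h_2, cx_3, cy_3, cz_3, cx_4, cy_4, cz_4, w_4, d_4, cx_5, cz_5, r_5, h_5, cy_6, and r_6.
cx_1 = 3, cy_1 = 14, cz_1 = 6, r_1 = 2, cx_2 = 9, cy_2 = 12, cz_2 = 7, h_2 = 3, cx_3 = 10, cy_3 = 6, cz_3 = 9, cx_4 = 11, cy_4 = 7, cz_4 = 9, w_4 = 5, d_4 = 3, cx_5 = 5, cz_5 = 9, r_5 = 2, h_5 = 4, cy_6 = 3, r_6 = 3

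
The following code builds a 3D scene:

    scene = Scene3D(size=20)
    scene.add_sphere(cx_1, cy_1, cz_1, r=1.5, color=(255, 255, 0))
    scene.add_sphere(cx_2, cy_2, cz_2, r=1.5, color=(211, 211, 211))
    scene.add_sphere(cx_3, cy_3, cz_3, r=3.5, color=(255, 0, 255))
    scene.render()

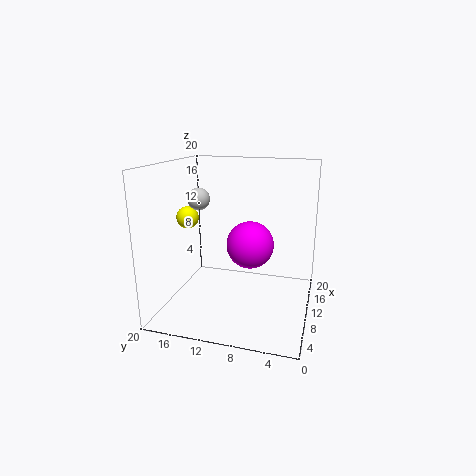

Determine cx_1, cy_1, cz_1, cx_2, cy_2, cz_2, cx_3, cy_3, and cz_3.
cx_1 = 8; cy_1 = 16.5; cz_1 = 13; cx_2 = 8.5; cy_2 = 15; cz_2 = 15.5; cx_3 = 13; cy_3 = 9; cz_3 = 8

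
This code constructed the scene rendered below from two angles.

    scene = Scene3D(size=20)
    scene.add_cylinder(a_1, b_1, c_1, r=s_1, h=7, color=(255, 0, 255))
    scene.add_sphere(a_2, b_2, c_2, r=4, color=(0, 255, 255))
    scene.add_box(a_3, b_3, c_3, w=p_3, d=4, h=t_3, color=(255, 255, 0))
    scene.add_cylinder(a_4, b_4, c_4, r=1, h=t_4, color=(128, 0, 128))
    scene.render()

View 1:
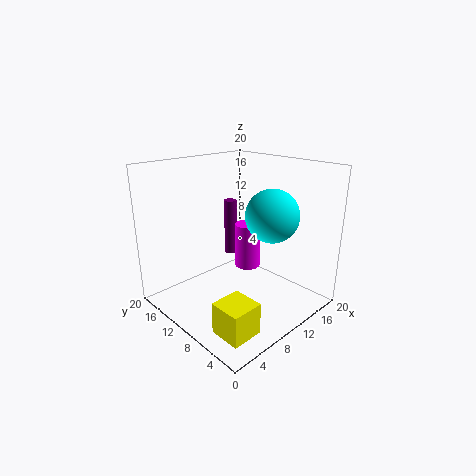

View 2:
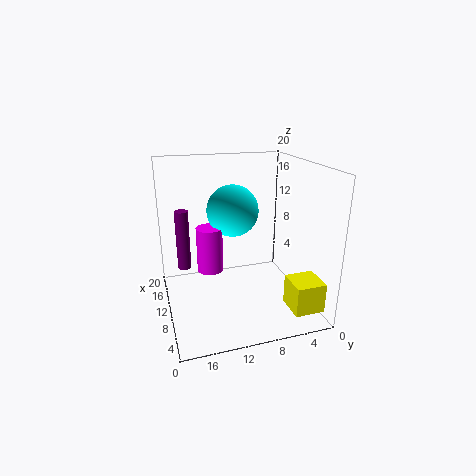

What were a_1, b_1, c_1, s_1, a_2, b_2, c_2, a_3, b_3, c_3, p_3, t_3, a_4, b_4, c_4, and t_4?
a_1 = 15, b_1 = 13, c_1 = 3, s_1 = 2, a_2 = 16, b_2 = 9, c_2 = 12, a_3 = 1, b_3 = 1, c_3 = 2, p_3 = 4, t_3 = 4, a_4 = 15, b_4 = 17, c_4 = 4, t_4 = 9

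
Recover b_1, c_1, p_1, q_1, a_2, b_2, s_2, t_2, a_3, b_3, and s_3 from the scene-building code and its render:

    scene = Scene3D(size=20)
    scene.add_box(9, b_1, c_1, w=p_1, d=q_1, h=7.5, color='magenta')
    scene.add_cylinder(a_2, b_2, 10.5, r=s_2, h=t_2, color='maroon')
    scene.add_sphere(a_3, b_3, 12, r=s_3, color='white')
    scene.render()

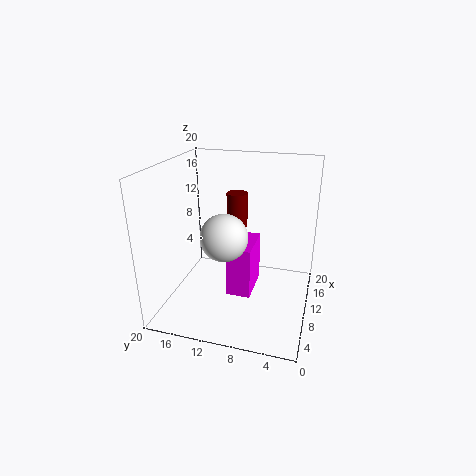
b_1 = 8
c_1 = 1
p_1 = 6.5
q_1 = 3.5
a_2 = 13
b_2 = 11
s_2 = 1.5
t_2 = 5
a_3 = 5.5
b_3 = 10.5
s_3 = 3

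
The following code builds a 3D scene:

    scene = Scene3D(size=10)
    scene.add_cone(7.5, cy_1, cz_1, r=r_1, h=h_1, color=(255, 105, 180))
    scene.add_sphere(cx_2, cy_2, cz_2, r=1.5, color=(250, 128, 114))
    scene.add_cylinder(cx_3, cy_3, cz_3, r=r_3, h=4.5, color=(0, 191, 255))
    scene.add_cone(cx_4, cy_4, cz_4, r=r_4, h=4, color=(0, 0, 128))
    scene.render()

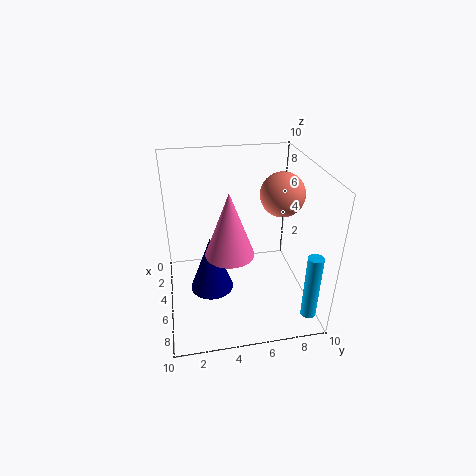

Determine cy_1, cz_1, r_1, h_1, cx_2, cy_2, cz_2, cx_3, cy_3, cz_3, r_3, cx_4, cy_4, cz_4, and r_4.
cy_1 = 4; cz_1 = 5.5; r_1 = 1.5; h_1 = 4; cx_2 = 5; cy_2 = 8; cz_2 = 8; cx_3 = 9; cy_3 = 9; cz_3 = 1; r_3 = 0.5; cx_4 = 5.5; cy_4 = 3; cz_4 = 1.5; r_4 = 1.5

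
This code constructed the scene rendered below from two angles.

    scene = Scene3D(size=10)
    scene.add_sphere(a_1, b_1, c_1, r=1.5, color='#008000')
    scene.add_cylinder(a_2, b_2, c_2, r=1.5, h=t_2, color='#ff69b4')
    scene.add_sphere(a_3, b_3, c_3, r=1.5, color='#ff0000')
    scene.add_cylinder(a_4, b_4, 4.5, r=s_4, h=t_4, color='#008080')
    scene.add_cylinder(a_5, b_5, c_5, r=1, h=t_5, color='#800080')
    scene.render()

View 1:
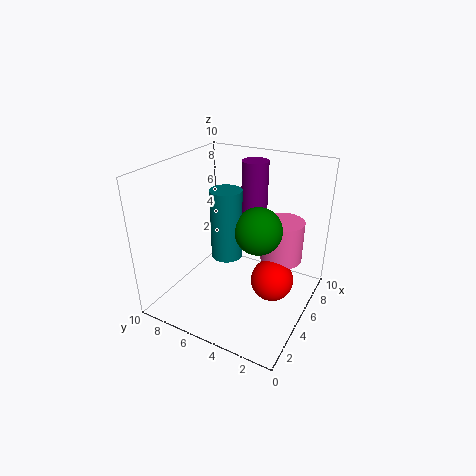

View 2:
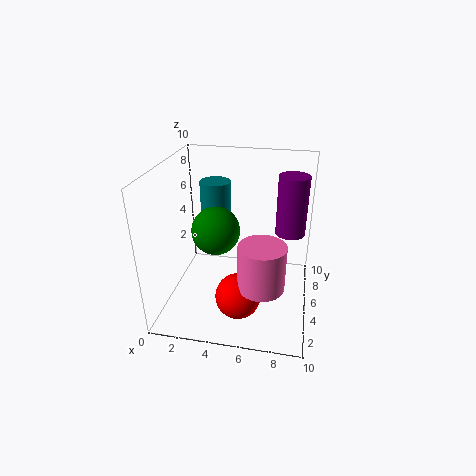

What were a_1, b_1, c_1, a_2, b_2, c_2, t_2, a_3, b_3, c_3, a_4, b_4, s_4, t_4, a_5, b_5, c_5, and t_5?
a_1 = 4
b_1 = 3
c_1 = 6.5
a_2 = 7
b_2 = 2.5
c_2 = 3
t_2 = 3
a_3 = 5.5
b_3 = 2.5
c_3 = 2
a_4 = 3.5
b_4 = 5
s_4 = 1
t_4 = 4.5
a_5 = 8.5
b_5 = 5.5
c_5 = 5.5
t_5 = 4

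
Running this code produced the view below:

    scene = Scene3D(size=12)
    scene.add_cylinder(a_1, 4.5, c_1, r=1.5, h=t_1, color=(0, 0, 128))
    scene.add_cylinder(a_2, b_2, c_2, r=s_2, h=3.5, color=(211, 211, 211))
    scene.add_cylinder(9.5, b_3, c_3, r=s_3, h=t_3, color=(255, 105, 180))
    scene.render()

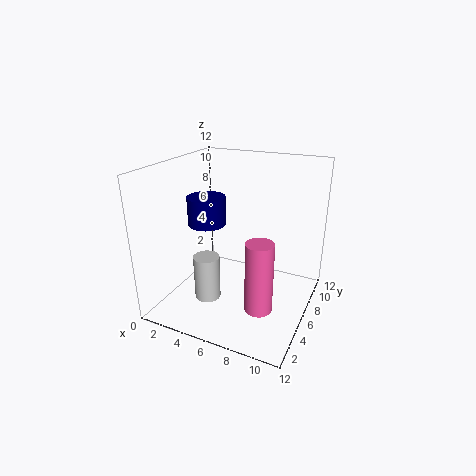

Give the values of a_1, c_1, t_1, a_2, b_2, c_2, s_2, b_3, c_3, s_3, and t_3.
a_1 = 4, c_1 = 7.5, t_1 = 2.25, a_2 = 5, b_2 = 2.5, c_2 = 2.25, s_2 = 1, b_3 = 2, c_3 = 2.75, s_3 = 1, t_3 = 5.25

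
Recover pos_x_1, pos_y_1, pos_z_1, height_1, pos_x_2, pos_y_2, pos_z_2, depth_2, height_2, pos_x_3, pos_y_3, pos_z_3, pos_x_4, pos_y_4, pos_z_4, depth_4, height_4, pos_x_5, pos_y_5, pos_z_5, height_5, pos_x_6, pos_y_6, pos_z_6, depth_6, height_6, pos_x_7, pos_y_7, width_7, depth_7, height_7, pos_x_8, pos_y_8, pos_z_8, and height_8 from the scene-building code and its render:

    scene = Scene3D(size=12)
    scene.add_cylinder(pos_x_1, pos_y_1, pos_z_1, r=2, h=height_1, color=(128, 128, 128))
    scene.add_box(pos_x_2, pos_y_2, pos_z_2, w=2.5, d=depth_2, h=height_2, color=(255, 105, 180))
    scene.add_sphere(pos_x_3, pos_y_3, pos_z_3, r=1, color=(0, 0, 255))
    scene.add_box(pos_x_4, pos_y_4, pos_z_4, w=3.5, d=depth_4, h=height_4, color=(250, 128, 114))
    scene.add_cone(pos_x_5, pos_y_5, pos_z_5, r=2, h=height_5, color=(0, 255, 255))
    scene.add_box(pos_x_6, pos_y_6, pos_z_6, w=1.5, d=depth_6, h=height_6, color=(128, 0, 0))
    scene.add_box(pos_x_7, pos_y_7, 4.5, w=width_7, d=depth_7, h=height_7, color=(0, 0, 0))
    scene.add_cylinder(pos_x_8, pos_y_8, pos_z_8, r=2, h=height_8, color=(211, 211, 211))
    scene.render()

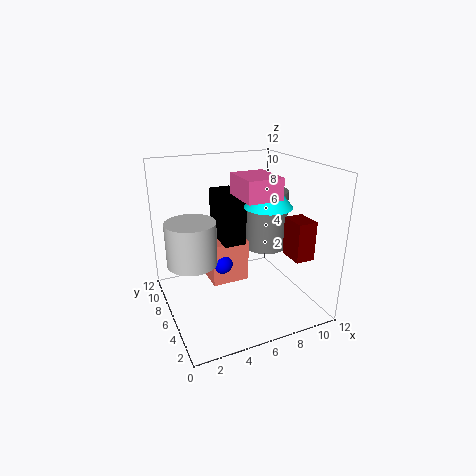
pos_x_1 = 10, pos_y_1 = 8.5, pos_z_1 = 3.5, height_1 = 5.5, pos_x_2 = 4.5, pos_y_2 = 1, pos_z_2 = 10.5, depth_2 = 3, height_2 = 1.5, pos_x_3 = 5.5, pos_y_3 = 8.5, pos_z_3 = 2.5, pos_x_4 = 4.5, pos_y_4 = 8, pos_z_4 = 0.5, depth_4 = 3, height_4 = 4, pos_x_5 = 8.5, pos_y_5 = 5.5, pos_z_5 = 8.5, height_5 = 2.5, pos_x_6 = 8.5, pos_y_6 = 1, pos_z_6 = 5.5, depth_6 = 2, height_6 = 3, pos_x_7 = 5.5, pos_y_7 = 7.5, width_7 = 2, depth_7 = 4, height_7 = 4.5, pos_x_8 = 2, pos_y_8 = 6, pos_z_8 = 4.5, height_8 = 3.5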